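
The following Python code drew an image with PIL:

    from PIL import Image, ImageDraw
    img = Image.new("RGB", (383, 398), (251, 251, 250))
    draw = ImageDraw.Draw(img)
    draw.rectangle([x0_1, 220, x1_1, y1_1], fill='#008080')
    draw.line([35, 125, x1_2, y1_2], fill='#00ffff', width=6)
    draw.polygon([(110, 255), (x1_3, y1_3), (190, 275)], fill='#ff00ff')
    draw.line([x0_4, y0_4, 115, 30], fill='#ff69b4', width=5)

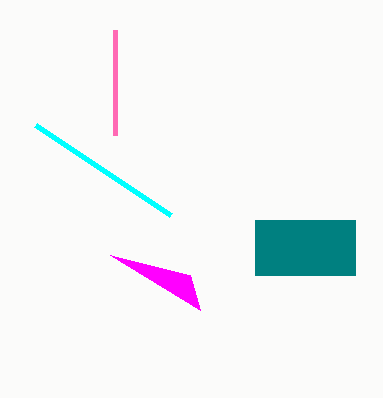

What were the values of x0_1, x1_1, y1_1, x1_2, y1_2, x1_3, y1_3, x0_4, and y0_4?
x0_1 = 255
x1_1 = 355
y1_1 = 275
x1_2 = 170
y1_2 = 215
x1_3 = 200
y1_3 = 310
x0_4 = 115
y0_4 = 135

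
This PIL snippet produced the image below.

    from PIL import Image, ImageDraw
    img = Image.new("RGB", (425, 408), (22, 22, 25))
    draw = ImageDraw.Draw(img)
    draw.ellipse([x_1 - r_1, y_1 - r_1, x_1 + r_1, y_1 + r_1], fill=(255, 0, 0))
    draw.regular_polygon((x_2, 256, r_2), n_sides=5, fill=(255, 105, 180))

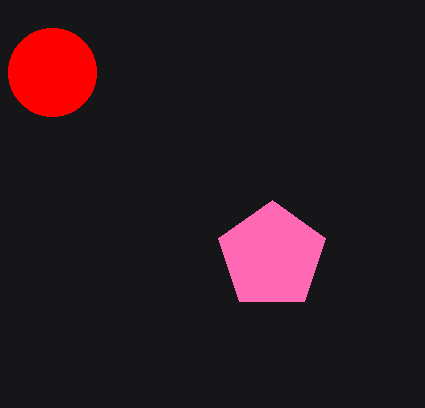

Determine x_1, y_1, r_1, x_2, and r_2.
x_1 = 52; y_1 = 72; r_1 = 44; x_2 = 272; r_2 = 56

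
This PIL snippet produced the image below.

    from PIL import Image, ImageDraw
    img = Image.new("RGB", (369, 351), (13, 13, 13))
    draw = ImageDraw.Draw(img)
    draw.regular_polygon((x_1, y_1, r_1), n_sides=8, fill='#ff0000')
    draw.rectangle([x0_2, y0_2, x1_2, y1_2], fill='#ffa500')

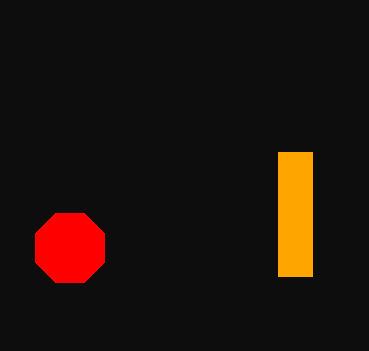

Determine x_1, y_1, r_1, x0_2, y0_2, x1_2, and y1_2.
x_1 = 70
y_1 = 248
r_1 = 37
x0_2 = 278
y0_2 = 152
x1_2 = 312
y1_2 = 276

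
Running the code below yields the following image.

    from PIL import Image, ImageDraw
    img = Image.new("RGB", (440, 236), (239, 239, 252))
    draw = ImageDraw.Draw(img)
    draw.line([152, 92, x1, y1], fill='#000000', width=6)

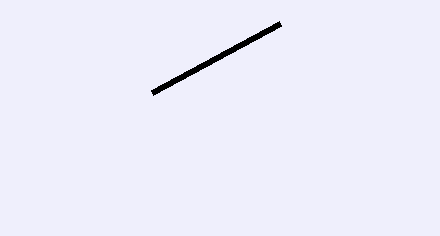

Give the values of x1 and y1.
x1 = 280; y1 = 23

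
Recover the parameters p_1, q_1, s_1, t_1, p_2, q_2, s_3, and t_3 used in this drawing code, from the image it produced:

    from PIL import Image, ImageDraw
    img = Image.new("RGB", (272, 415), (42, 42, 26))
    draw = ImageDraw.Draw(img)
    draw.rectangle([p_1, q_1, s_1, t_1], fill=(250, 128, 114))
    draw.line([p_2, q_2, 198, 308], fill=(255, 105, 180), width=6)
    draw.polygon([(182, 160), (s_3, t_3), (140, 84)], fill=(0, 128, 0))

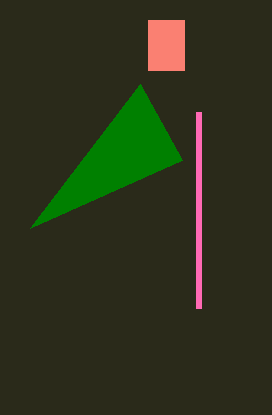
p_1 = 148
q_1 = 20
s_1 = 184
t_1 = 70
p_2 = 198
q_2 = 112
s_3 = 30
t_3 = 228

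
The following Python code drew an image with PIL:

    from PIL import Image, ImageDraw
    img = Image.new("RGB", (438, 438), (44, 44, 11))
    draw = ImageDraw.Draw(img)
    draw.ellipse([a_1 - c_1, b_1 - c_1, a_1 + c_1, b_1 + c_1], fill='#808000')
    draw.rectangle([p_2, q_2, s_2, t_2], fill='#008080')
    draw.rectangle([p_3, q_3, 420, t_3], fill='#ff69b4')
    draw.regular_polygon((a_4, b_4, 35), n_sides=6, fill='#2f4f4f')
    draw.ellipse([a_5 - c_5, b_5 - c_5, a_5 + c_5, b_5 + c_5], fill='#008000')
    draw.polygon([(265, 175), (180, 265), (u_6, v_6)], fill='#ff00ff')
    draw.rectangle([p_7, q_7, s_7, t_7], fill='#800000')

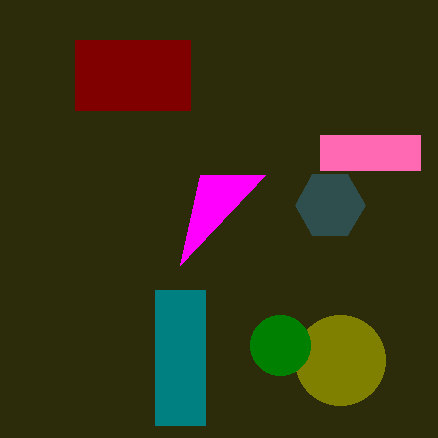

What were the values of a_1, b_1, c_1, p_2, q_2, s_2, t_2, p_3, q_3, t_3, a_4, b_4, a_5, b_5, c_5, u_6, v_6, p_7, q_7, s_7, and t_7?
a_1 = 340
b_1 = 360
c_1 = 45
p_2 = 155
q_2 = 290
s_2 = 205
t_2 = 425
p_3 = 320
q_3 = 135
t_3 = 170
a_4 = 330
b_4 = 205
a_5 = 280
b_5 = 345
c_5 = 30
u_6 = 200
v_6 = 175
p_7 = 75
q_7 = 40
s_7 = 190
t_7 = 110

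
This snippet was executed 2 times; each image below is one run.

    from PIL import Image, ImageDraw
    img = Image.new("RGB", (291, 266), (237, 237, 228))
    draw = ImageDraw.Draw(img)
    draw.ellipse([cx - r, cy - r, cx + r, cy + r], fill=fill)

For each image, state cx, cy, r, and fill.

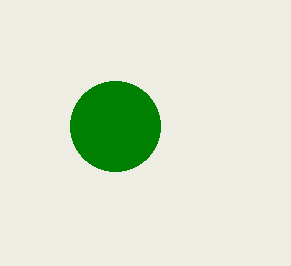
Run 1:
cx = 115, cy = 126, r = 45, fill = 'green'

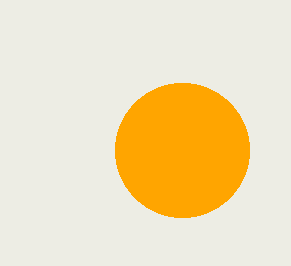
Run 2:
cx = 182
cy = 150
r = 67
fill = 'orange'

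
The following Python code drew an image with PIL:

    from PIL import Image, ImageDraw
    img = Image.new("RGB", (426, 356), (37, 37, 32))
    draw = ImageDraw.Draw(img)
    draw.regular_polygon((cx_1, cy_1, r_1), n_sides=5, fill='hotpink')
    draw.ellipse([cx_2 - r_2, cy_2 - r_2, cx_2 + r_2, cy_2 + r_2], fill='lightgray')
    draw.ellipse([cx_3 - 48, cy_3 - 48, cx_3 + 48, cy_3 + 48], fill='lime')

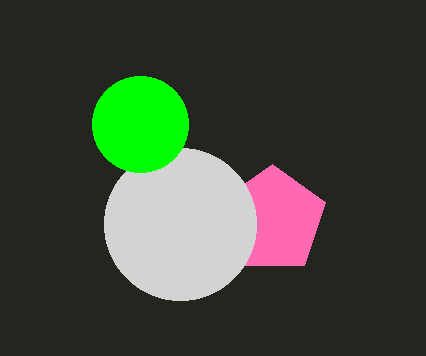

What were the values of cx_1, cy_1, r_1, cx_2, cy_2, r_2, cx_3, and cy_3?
cx_1 = 272, cy_1 = 220, r_1 = 56, cx_2 = 180, cy_2 = 224, r_2 = 76, cx_3 = 140, cy_3 = 124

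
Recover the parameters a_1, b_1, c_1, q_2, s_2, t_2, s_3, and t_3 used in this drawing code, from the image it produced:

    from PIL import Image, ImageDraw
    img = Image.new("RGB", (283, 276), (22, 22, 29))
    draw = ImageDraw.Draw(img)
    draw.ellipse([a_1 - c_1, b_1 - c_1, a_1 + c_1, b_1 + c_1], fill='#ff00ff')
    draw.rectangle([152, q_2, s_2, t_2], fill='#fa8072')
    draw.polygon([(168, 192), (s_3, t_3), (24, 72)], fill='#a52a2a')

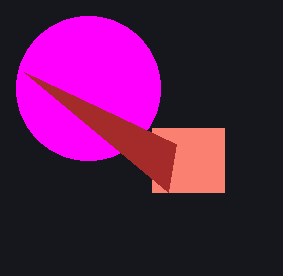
a_1 = 88; b_1 = 88; c_1 = 72; q_2 = 128; s_2 = 224; t_2 = 192; s_3 = 176; t_3 = 144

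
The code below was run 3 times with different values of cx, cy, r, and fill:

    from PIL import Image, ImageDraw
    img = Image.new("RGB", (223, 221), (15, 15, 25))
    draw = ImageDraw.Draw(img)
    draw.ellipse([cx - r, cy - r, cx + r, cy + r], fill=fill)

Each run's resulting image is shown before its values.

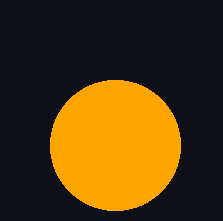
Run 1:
cx = 115; cy = 145; r = 65; fill = 'orange'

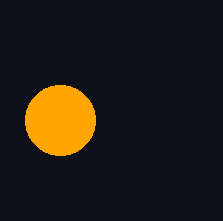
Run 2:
cx = 60
cy = 120
r = 35
fill = 'orange'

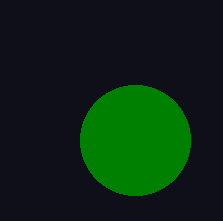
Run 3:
cx = 135
cy = 140
r = 55
fill = 'green'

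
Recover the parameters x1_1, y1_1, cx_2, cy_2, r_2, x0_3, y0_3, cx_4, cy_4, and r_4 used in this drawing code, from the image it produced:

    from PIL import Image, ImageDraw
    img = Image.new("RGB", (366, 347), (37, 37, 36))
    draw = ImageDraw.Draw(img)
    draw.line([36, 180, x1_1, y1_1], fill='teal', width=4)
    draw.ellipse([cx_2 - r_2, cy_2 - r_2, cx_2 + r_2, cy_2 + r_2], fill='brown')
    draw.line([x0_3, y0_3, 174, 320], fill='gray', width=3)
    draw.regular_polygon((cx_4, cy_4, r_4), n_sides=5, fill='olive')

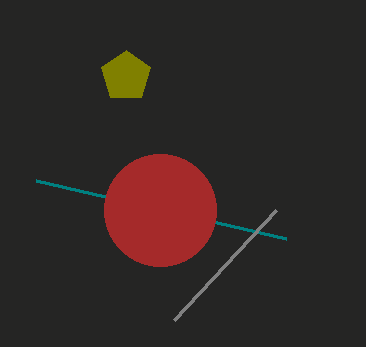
x1_1 = 286, y1_1 = 238, cx_2 = 160, cy_2 = 210, r_2 = 56, x0_3 = 276, y0_3 = 210, cx_4 = 126, cy_4 = 76, r_4 = 26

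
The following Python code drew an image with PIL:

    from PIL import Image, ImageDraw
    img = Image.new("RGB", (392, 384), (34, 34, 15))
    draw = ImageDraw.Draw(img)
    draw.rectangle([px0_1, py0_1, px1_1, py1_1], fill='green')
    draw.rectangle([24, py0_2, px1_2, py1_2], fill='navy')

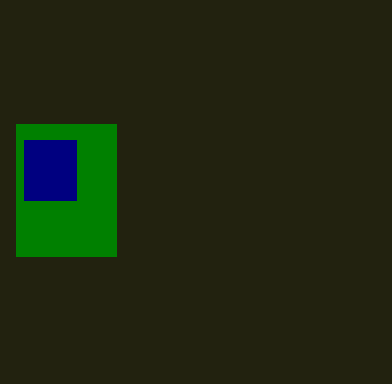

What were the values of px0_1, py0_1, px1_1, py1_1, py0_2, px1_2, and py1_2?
px0_1 = 16, py0_1 = 124, px1_1 = 116, py1_1 = 256, py0_2 = 140, px1_2 = 76, py1_2 = 200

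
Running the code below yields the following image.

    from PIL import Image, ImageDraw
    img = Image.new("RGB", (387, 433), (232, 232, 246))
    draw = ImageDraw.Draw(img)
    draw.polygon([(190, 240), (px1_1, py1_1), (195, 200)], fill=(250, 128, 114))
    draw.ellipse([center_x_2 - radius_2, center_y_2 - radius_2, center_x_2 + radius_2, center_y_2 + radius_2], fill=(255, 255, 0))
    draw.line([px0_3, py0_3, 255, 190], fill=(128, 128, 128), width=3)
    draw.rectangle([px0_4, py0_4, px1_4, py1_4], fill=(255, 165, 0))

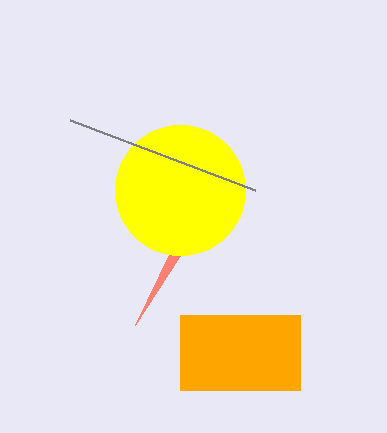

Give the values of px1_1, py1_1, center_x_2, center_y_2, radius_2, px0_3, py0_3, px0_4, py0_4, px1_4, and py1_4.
px1_1 = 135; py1_1 = 325; center_x_2 = 180; center_y_2 = 190; radius_2 = 65; px0_3 = 70; py0_3 = 120; px0_4 = 180; py0_4 = 315; px1_4 = 300; py1_4 = 390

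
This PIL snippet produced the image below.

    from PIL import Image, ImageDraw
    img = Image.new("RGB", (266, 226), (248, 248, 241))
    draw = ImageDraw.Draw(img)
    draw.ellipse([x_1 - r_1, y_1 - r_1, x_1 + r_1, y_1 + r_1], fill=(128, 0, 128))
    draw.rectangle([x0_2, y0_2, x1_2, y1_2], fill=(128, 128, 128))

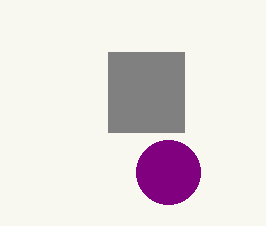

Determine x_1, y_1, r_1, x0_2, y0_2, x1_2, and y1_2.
x_1 = 168, y_1 = 172, r_1 = 32, x0_2 = 108, y0_2 = 52, x1_2 = 184, y1_2 = 132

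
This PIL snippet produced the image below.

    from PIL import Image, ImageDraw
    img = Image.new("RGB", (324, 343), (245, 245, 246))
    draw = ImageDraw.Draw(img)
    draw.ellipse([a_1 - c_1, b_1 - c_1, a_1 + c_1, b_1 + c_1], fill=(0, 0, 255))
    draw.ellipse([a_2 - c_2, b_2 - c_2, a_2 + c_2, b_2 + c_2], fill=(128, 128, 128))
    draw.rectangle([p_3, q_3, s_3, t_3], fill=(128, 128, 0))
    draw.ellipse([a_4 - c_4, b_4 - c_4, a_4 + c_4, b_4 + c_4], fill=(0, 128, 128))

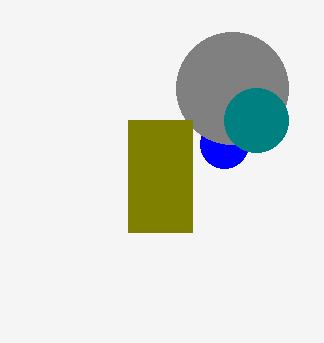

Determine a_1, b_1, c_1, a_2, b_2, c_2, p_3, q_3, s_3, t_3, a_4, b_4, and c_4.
a_1 = 224; b_1 = 144; c_1 = 24; a_2 = 232; b_2 = 88; c_2 = 56; p_3 = 128; q_3 = 120; s_3 = 192; t_3 = 232; a_4 = 256; b_4 = 120; c_4 = 32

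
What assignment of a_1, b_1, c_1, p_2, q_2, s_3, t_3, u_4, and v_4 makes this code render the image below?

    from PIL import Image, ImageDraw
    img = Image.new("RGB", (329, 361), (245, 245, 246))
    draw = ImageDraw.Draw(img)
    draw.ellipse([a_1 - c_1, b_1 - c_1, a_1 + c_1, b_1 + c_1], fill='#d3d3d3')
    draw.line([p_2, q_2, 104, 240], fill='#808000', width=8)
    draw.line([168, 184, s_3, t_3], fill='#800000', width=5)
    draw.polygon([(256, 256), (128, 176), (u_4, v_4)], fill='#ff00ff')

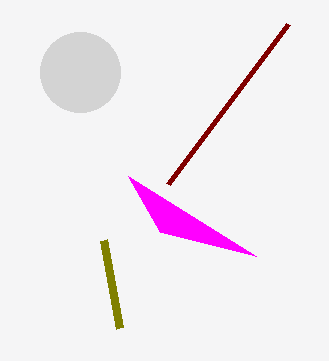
a_1 = 80
b_1 = 72
c_1 = 40
p_2 = 120
q_2 = 328
s_3 = 288
t_3 = 24
u_4 = 160
v_4 = 232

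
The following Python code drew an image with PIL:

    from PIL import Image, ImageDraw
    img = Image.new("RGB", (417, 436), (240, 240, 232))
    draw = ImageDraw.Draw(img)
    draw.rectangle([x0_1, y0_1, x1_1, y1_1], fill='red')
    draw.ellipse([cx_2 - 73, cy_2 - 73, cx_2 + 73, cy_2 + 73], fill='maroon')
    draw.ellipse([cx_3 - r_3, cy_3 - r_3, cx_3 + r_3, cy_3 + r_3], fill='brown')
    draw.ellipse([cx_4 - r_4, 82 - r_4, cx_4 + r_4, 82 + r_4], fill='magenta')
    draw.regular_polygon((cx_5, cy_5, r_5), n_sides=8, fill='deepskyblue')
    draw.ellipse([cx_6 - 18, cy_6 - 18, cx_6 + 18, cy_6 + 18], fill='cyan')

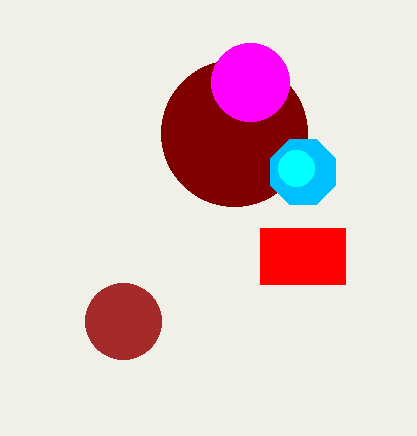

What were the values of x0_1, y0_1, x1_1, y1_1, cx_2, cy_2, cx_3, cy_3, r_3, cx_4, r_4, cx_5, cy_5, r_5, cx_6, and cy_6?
x0_1 = 260, y0_1 = 228, x1_1 = 345, y1_1 = 284, cx_2 = 234, cy_2 = 133, cx_3 = 123, cy_3 = 321, r_3 = 38, cx_4 = 250, r_4 = 39, cx_5 = 303, cy_5 = 172, r_5 = 35, cx_6 = 296, cy_6 = 168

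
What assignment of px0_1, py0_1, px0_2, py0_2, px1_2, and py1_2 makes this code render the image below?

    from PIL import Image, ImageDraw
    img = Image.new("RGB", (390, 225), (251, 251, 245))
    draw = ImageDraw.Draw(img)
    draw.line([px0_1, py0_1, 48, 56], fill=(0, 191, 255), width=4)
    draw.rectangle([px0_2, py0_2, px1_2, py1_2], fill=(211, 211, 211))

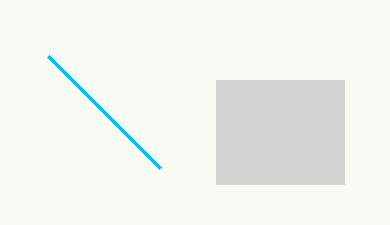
px0_1 = 160; py0_1 = 168; px0_2 = 216; py0_2 = 80; px1_2 = 344; py1_2 = 184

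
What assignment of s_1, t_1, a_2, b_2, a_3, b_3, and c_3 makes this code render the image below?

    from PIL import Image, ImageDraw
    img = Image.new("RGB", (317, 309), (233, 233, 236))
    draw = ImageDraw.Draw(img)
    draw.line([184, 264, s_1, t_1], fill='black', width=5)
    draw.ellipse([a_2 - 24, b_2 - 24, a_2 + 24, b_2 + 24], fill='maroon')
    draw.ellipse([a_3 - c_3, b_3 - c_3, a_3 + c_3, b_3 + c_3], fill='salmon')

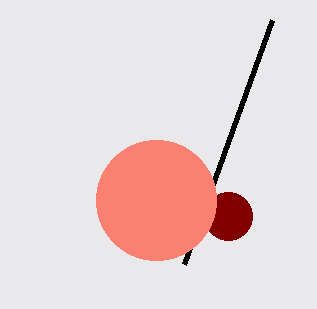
s_1 = 272; t_1 = 20; a_2 = 228; b_2 = 216; a_3 = 156; b_3 = 200; c_3 = 60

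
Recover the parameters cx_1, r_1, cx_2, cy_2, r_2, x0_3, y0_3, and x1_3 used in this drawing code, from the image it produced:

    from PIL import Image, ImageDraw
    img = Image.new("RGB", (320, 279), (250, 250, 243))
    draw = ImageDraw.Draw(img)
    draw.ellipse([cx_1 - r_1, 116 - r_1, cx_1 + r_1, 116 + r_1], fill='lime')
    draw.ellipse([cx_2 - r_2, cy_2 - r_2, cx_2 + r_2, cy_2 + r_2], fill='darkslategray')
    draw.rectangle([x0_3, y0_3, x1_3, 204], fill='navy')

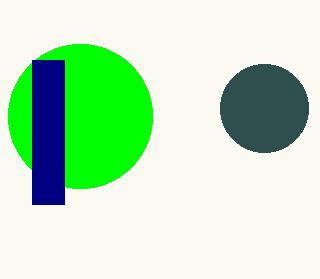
cx_1 = 80; r_1 = 72; cx_2 = 264; cy_2 = 108; r_2 = 44; x0_3 = 32; y0_3 = 60; x1_3 = 64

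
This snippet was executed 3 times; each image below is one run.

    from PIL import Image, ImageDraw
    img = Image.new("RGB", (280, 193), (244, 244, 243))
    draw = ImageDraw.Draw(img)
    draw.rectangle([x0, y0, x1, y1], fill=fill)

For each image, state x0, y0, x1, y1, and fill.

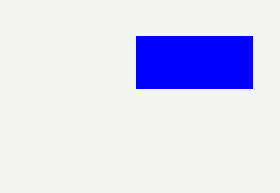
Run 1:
x0 = 136, y0 = 36, x1 = 252, y1 = 88, fill = 'blue'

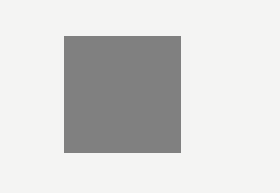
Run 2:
x0 = 64; y0 = 36; x1 = 180; y1 = 152; fill = 'gray'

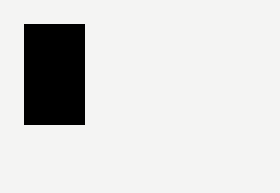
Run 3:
x0 = 24, y0 = 24, x1 = 84, y1 = 124, fill = 'black'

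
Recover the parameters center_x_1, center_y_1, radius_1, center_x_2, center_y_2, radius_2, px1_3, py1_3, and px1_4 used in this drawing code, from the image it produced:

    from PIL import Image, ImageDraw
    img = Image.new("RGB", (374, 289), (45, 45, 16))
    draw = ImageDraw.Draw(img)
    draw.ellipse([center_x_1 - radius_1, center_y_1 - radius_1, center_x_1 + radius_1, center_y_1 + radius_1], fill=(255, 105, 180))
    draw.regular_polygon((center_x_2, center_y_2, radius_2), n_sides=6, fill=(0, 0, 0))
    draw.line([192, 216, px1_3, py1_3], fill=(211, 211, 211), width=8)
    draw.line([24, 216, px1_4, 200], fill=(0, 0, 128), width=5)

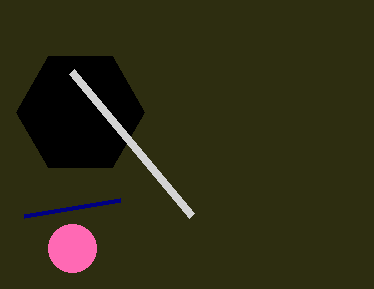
center_x_1 = 72
center_y_1 = 248
radius_1 = 24
center_x_2 = 80
center_y_2 = 112
radius_2 = 64
px1_3 = 72
py1_3 = 72
px1_4 = 120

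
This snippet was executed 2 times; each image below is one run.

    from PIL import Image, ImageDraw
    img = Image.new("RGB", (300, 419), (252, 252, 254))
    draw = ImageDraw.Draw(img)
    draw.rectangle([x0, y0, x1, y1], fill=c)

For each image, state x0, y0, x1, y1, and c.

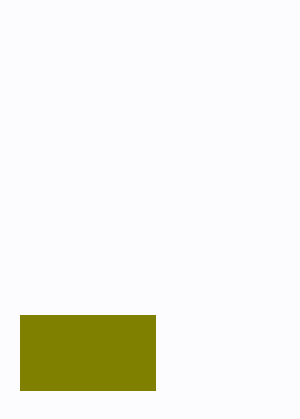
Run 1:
x0 = 20; y0 = 315; x1 = 155; y1 = 390; c = 'olive'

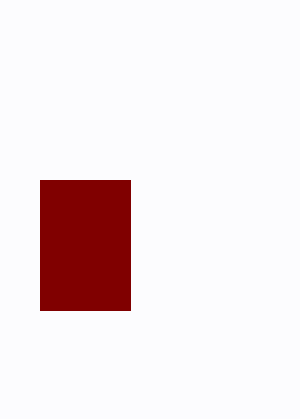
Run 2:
x0 = 40; y0 = 180; x1 = 130; y1 = 310; c = 'maroon'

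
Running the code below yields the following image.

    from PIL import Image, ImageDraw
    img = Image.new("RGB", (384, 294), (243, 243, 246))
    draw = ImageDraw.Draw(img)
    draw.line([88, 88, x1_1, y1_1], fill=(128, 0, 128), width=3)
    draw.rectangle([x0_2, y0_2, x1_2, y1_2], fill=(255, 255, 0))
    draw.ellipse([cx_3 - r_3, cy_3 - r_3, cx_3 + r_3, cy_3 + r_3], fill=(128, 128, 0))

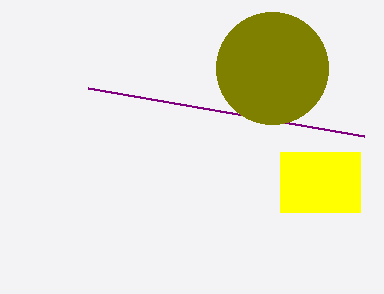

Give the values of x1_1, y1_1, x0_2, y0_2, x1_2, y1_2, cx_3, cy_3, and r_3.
x1_1 = 364; y1_1 = 136; x0_2 = 280; y0_2 = 152; x1_2 = 360; y1_2 = 212; cx_3 = 272; cy_3 = 68; r_3 = 56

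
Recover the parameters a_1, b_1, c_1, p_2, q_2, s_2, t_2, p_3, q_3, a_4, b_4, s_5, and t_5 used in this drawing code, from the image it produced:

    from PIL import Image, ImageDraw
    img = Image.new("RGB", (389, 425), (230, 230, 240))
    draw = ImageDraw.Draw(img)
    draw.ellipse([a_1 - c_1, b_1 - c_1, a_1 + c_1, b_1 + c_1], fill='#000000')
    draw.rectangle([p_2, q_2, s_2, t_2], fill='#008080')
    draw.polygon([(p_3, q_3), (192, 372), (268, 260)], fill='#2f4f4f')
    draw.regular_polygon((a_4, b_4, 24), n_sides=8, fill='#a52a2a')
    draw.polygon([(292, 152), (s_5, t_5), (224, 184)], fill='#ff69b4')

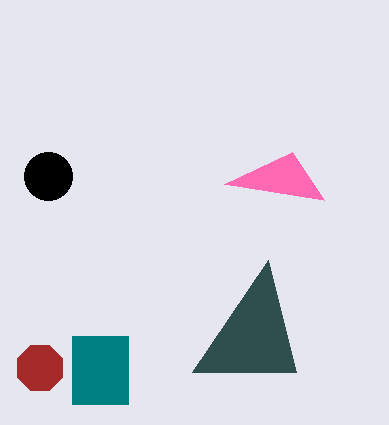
a_1 = 48, b_1 = 176, c_1 = 24, p_2 = 72, q_2 = 336, s_2 = 128, t_2 = 404, p_3 = 296, q_3 = 372, a_4 = 40, b_4 = 368, s_5 = 324, t_5 = 200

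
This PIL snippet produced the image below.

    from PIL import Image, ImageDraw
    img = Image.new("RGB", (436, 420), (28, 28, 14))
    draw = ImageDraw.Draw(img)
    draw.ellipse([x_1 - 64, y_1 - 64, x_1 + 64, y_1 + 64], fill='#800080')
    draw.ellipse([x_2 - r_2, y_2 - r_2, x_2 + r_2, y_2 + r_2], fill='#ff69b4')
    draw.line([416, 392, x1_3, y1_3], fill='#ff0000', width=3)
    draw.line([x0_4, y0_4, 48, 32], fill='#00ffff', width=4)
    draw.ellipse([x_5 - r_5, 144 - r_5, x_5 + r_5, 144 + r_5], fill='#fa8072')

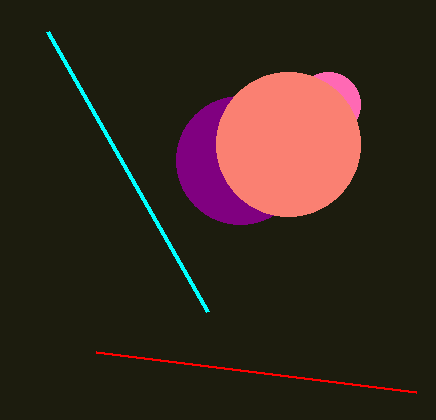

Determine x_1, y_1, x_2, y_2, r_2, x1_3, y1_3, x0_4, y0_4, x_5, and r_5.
x_1 = 240; y_1 = 160; x_2 = 328; y_2 = 104; r_2 = 32; x1_3 = 96; y1_3 = 352; x0_4 = 208; y0_4 = 312; x_5 = 288; r_5 = 72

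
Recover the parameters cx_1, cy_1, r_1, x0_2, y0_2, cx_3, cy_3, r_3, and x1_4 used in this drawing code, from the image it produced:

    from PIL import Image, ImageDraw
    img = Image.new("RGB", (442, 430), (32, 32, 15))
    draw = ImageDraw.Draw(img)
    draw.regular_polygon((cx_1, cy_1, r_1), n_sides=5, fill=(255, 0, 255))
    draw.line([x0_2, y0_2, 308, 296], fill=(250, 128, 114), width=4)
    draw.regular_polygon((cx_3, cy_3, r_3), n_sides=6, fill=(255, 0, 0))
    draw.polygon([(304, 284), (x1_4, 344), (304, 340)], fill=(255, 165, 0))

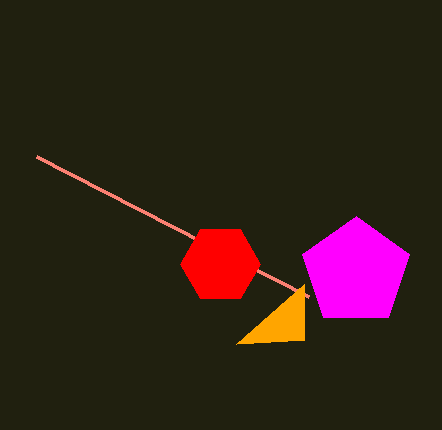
cx_1 = 356, cy_1 = 272, r_1 = 56, x0_2 = 36, y0_2 = 156, cx_3 = 220, cy_3 = 264, r_3 = 40, x1_4 = 236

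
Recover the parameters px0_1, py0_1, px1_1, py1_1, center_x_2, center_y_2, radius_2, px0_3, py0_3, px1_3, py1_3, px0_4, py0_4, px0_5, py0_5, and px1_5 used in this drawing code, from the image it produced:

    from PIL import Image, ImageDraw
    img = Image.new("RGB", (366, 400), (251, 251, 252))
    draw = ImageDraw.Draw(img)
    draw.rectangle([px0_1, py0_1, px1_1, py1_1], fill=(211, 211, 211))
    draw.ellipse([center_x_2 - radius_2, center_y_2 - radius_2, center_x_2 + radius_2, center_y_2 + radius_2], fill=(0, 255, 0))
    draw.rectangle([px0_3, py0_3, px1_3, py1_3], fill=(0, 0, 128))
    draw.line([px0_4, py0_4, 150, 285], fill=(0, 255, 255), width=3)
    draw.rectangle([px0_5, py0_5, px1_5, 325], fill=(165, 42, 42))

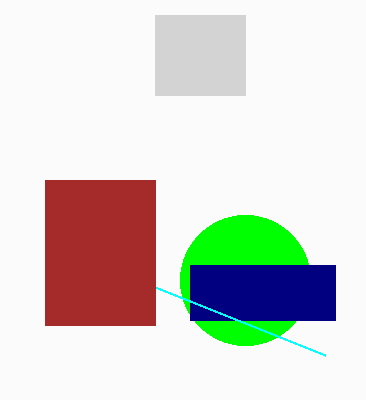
px0_1 = 155; py0_1 = 15; px1_1 = 245; py1_1 = 95; center_x_2 = 245; center_y_2 = 280; radius_2 = 65; px0_3 = 190; py0_3 = 265; px1_3 = 335; py1_3 = 320; px0_4 = 325; py0_4 = 355; px0_5 = 45; py0_5 = 180; px1_5 = 155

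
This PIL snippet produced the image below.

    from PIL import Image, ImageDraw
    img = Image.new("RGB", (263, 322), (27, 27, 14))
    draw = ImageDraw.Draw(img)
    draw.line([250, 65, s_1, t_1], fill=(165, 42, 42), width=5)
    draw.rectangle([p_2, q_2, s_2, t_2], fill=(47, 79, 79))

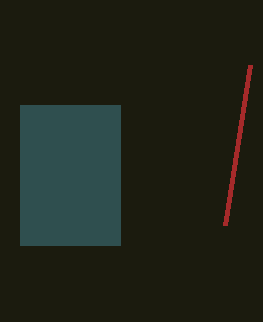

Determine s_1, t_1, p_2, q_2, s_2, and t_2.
s_1 = 225
t_1 = 225
p_2 = 20
q_2 = 105
s_2 = 120
t_2 = 245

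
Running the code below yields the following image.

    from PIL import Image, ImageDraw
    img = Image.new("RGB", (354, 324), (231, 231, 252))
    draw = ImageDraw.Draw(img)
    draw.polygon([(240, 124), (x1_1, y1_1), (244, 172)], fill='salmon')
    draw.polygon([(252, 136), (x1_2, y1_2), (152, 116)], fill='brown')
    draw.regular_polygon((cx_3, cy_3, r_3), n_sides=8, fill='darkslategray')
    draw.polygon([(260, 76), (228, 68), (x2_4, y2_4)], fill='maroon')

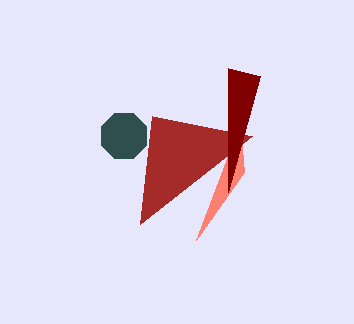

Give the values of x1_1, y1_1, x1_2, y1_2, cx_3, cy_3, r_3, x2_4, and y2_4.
x1_1 = 196; y1_1 = 240; x1_2 = 140; y1_2 = 224; cx_3 = 124; cy_3 = 136; r_3 = 24; x2_4 = 228; y2_4 = 192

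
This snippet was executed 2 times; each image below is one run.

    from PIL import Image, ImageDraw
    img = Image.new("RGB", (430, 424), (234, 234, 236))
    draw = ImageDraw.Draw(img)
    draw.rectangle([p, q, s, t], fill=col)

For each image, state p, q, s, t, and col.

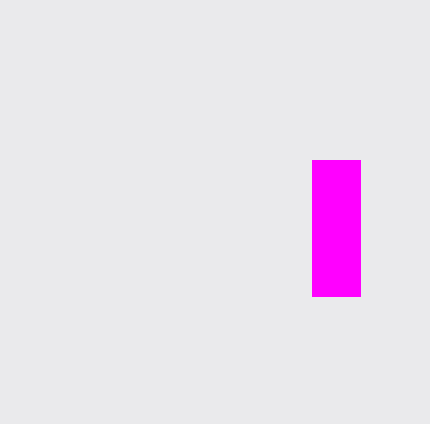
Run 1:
p = 312; q = 160; s = 360; t = 296; col = 'magenta'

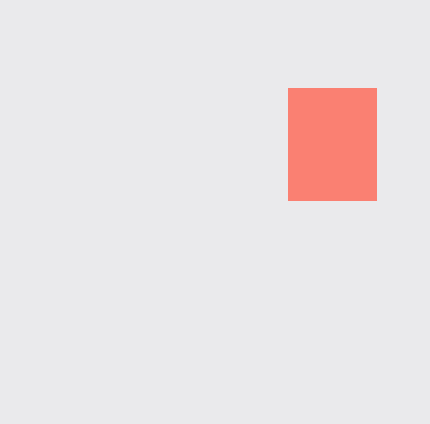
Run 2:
p = 288
q = 88
s = 376
t = 200
col = 'salmon'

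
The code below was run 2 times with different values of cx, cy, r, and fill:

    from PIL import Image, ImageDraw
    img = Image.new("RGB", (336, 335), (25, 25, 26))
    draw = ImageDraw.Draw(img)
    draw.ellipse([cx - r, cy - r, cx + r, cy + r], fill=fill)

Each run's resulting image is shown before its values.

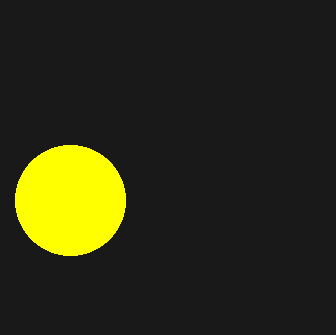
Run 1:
cx = 70, cy = 200, r = 55, fill = 'yellow'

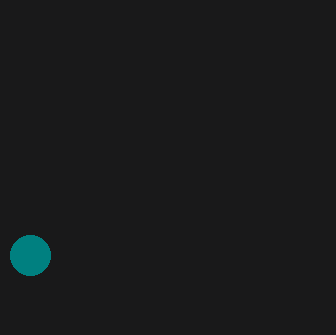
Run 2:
cx = 30; cy = 255; r = 20; fill = 'teal'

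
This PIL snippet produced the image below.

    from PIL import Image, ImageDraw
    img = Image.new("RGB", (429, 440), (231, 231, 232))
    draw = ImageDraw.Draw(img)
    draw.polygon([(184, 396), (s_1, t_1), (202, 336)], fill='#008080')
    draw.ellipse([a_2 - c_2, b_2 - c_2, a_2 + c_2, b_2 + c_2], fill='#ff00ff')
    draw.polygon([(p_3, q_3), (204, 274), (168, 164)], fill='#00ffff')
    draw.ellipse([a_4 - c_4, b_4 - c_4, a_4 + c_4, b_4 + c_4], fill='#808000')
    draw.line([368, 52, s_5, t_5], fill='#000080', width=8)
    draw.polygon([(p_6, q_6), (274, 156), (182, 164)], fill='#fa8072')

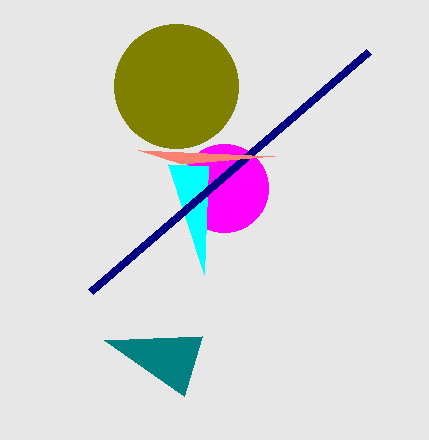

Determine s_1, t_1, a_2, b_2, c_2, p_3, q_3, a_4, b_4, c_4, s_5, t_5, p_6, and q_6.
s_1 = 104
t_1 = 340
a_2 = 224
b_2 = 188
c_2 = 44
p_3 = 208
q_3 = 166
a_4 = 176
b_4 = 86
c_4 = 62
s_5 = 90
t_5 = 292
p_6 = 138
q_6 = 150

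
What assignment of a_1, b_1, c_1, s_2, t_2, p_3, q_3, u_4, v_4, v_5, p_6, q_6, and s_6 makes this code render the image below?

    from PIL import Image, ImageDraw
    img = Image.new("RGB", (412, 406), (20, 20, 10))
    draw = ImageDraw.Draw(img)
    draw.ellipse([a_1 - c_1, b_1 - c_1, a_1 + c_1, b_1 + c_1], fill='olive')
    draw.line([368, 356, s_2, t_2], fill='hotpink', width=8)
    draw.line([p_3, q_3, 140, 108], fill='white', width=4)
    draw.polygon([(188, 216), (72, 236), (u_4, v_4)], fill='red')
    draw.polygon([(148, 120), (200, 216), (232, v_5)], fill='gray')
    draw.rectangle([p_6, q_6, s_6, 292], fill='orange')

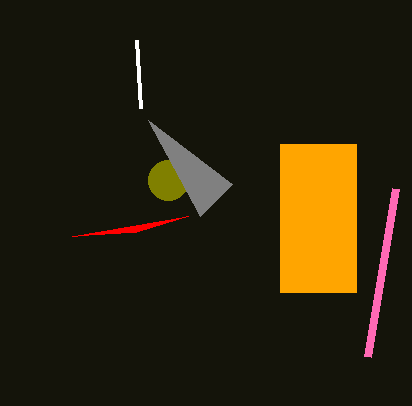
a_1 = 168, b_1 = 180, c_1 = 20, s_2 = 396, t_2 = 188, p_3 = 136, q_3 = 40, u_4 = 136, v_4 = 232, v_5 = 184, p_6 = 280, q_6 = 144, s_6 = 356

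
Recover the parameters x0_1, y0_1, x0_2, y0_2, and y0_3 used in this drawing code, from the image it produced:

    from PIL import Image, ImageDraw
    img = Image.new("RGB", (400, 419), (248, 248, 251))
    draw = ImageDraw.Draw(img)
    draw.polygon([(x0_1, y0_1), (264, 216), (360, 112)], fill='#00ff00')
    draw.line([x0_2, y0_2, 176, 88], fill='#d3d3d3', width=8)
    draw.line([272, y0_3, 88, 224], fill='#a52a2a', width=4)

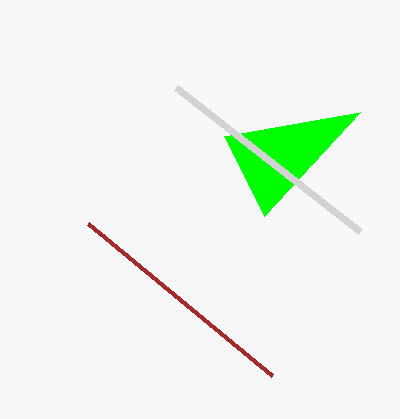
x0_1 = 224
y0_1 = 136
x0_2 = 360
y0_2 = 232
y0_3 = 376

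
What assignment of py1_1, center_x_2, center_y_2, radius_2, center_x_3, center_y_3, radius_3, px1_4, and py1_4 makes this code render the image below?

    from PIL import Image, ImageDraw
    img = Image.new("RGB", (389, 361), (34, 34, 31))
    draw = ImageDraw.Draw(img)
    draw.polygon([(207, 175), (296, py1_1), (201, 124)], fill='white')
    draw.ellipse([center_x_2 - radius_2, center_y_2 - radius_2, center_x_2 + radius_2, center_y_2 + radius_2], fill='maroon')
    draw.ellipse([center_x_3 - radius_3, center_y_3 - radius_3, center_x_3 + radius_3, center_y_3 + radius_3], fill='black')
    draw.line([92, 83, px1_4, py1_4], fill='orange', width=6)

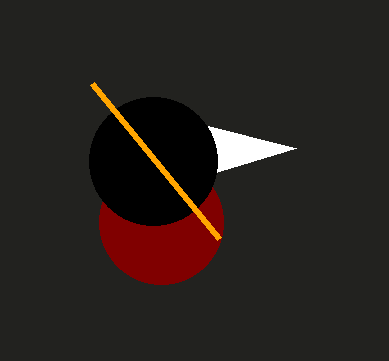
py1_1 = 148, center_x_2 = 161, center_y_2 = 222, radius_2 = 62, center_x_3 = 153, center_y_3 = 161, radius_3 = 64, px1_4 = 219, py1_4 = 238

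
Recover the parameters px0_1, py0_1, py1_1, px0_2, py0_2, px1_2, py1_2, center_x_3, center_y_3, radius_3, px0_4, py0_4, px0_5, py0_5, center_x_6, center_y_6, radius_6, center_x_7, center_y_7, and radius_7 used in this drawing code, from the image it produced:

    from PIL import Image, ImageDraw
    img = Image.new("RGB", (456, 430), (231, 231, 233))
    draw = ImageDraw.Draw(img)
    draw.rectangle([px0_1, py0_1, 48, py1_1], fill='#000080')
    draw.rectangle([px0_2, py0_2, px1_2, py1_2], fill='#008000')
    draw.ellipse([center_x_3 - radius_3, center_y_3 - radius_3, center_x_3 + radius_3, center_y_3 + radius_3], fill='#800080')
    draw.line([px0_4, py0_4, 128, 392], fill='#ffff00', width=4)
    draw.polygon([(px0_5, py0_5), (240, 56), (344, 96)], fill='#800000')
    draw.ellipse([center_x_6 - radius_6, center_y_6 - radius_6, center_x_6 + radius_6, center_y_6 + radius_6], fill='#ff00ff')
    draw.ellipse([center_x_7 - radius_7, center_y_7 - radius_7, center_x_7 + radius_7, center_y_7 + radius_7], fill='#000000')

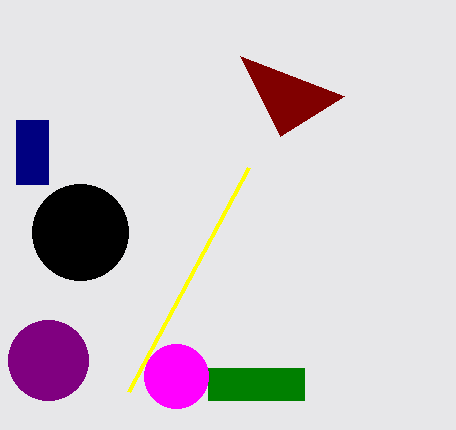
px0_1 = 16; py0_1 = 120; py1_1 = 184; px0_2 = 208; py0_2 = 368; px1_2 = 304; py1_2 = 400; center_x_3 = 48; center_y_3 = 360; radius_3 = 40; px0_4 = 248; py0_4 = 168; px0_5 = 280; py0_5 = 136; center_x_6 = 176; center_y_6 = 376; radius_6 = 32; center_x_7 = 80; center_y_7 = 232; radius_7 = 48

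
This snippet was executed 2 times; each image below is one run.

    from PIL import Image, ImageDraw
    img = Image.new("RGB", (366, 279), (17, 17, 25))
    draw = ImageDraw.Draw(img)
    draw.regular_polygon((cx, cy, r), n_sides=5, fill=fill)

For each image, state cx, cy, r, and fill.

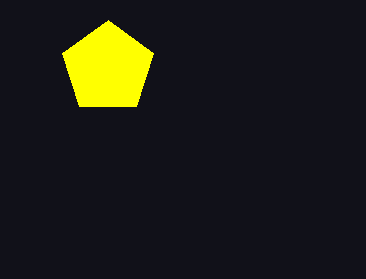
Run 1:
cx = 108
cy = 68
r = 48
fill = 'yellow'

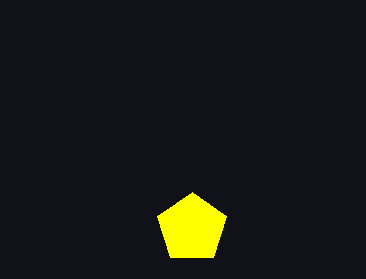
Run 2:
cx = 192, cy = 228, r = 36, fill = 'yellow'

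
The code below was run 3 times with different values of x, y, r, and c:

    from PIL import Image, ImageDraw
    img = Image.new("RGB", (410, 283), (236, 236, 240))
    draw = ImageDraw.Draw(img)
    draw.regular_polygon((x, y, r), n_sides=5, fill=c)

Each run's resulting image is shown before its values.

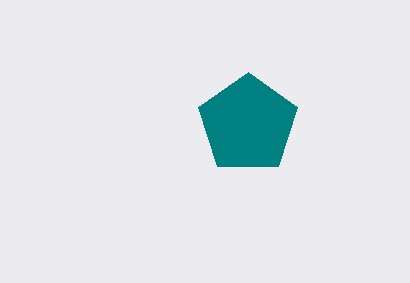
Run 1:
x = 248; y = 124; r = 52; c = 'teal'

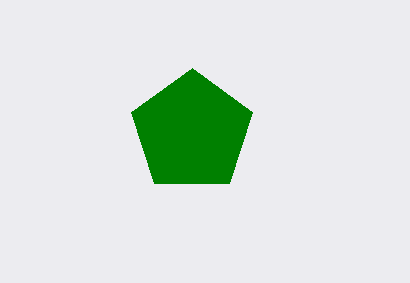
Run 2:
x = 192
y = 132
r = 64
c = 'green'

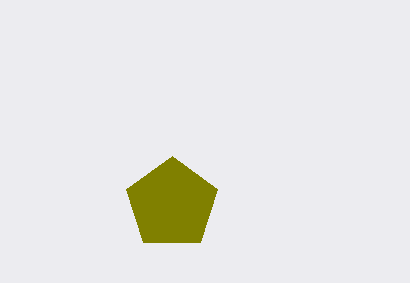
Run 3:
x = 172, y = 204, r = 48, c = 'olive'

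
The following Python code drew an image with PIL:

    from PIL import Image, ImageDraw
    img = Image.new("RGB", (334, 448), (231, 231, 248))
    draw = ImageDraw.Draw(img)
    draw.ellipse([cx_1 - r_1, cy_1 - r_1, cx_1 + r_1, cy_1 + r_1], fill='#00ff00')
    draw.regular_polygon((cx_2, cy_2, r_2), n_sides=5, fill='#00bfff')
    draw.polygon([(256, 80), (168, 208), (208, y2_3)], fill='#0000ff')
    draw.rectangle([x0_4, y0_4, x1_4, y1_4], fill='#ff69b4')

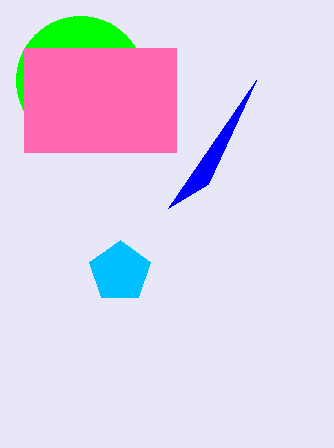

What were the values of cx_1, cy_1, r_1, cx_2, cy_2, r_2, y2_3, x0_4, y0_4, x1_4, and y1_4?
cx_1 = 80, cy_1 = 80, r_1 = 64, cx_2 = 120, cy_2 = 272, r_2 = 32, y2_3 = 184, x0_4 = 24, y0_4 = 48, x1_4 = 176, y1_4 = 152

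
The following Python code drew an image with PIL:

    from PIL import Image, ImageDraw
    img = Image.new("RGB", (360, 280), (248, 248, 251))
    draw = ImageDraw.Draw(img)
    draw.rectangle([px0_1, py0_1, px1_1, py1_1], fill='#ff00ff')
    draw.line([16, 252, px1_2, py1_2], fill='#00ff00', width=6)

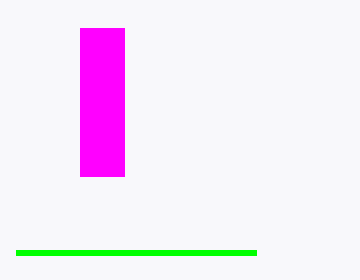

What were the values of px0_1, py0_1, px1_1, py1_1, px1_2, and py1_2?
px0_1 = 80
py0_1 = 28
px1_1 = 124
py1_1 = 176
px1_2 = 256
py1_2 = 252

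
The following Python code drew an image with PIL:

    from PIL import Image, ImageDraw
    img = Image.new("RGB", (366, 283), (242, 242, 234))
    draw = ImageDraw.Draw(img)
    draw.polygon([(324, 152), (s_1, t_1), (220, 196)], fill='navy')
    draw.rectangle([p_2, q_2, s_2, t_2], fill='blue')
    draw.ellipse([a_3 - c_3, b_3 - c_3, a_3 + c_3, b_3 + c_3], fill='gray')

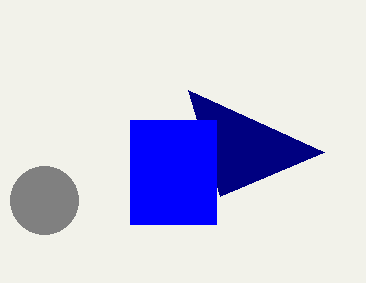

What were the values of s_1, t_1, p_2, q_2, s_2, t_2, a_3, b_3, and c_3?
s_1 = 188; t_1 = 90; p_2 = 130; q_2 = 120; s_2 = 216; t_2 = 224; a_3 = 44; b_3 = 200; c_3 = 34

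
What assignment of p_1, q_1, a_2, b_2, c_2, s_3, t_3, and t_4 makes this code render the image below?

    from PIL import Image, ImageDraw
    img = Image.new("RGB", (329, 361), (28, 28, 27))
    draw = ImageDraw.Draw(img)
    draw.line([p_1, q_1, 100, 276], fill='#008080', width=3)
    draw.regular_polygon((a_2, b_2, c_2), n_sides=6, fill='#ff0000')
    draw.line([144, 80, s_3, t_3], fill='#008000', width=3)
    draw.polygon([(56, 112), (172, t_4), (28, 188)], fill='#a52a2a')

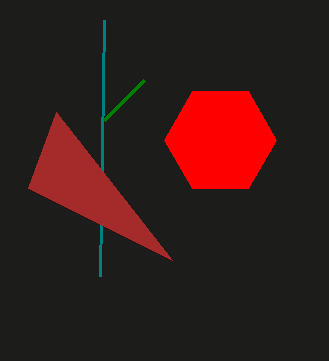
p_1 = 104; q_1 = 20; a_2 = 220; b_2 = 140; c_2 = 56; s_3 = 104; t_3 = 120; t_4 = 260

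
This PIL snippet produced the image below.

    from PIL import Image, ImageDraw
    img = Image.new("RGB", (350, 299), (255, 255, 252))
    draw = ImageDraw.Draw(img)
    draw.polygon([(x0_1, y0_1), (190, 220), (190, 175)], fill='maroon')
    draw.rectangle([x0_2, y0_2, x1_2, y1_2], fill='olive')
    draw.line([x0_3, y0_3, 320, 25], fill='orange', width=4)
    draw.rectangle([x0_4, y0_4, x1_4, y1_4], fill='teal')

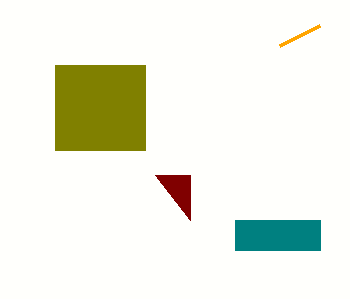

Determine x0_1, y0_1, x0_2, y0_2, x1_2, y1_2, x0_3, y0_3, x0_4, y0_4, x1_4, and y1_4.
x0_1 = 155
y0_1 = 175
x0_2 = 55
y0_2 = 65
x1_2 = 145
y1_2 = 150
x0_3 = 280
y0_3 = 45
x0_4 = 235
y0_4 = 220
x1_4 = 320
y1_4 = 250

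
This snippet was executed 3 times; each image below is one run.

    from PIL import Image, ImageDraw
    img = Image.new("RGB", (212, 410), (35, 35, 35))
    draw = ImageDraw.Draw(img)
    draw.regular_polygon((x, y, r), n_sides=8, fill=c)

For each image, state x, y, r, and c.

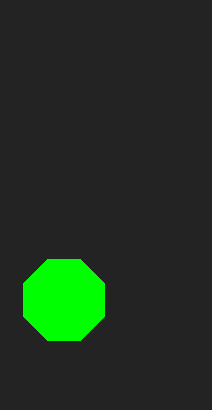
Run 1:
x = 64; y = 300; r = 44; c = 'lime'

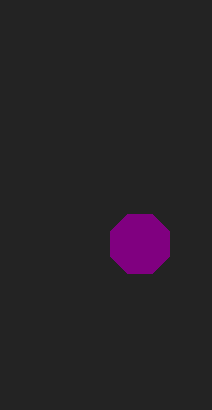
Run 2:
x = 140
y = 244
r = 32
c = 'purple'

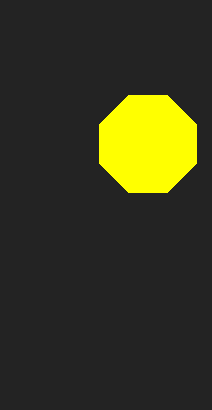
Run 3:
x = 148, y = 144, r = 52, c = 'yellow'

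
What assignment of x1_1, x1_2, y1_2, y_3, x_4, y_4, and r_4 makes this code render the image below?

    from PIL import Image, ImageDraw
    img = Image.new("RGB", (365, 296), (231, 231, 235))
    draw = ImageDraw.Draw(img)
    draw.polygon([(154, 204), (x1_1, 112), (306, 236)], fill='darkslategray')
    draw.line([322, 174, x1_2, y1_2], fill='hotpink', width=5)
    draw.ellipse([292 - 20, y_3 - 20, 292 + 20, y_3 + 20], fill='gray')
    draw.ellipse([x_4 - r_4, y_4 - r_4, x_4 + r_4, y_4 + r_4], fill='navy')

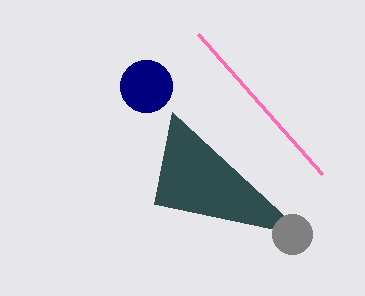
x1_1 = 172, x1_2 = 198, y1_2 = 34, y_3 = 234, x_4 = 146, y_4 = 86, r_4 = 26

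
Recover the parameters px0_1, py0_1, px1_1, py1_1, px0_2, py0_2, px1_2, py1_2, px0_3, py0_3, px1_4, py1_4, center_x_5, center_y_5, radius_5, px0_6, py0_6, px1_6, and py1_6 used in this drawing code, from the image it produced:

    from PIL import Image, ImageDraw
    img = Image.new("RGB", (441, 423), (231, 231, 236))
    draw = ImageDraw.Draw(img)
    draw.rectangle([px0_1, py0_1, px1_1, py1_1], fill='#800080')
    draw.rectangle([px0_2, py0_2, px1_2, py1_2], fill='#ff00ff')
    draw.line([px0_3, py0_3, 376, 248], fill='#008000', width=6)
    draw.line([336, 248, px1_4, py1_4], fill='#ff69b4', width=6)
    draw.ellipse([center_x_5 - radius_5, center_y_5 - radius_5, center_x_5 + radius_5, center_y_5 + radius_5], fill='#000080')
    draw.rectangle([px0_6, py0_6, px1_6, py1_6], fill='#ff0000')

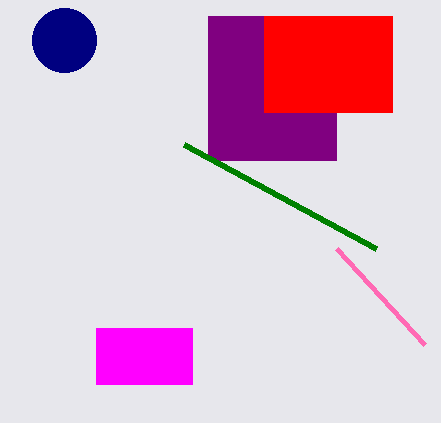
px0_1 = 208; py0_1 = 16; px1_1 = 336; py1_1 = 160; px0_2 = 96; py0_2 = 328; px1_2 = 192; py1_2 = 384; px0_3 = 184; py0_3 = 144; px1_4 = 424; py1_4 = 344; center_x_5 = 64; center_y_5 = 40; radius_5 = 32; px0_6 = 264; py0_6 = 16; px1_6 = 392; py1_6 = 112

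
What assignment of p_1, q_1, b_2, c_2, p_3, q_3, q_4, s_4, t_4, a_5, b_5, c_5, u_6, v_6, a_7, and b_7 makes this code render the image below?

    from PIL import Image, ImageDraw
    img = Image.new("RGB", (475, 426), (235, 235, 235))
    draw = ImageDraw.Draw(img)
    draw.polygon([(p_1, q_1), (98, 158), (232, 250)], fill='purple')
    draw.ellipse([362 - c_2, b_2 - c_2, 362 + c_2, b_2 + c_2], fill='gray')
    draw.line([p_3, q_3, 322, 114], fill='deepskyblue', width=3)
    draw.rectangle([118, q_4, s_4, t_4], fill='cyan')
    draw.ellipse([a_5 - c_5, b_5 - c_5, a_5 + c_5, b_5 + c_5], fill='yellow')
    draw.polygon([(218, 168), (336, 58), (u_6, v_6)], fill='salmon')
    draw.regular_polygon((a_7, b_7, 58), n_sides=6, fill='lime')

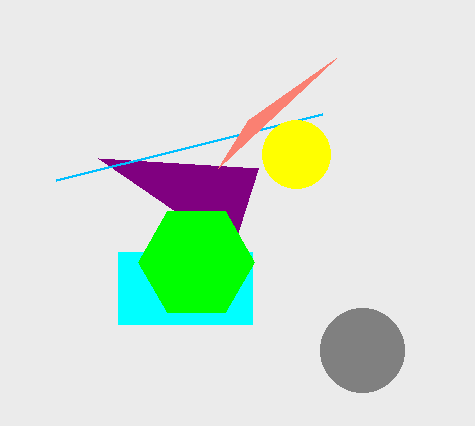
p_1 = 258
q_1 = 168
b_2 = 350
c_2 = 42
p_3 = 56
q_3 = 180
q_4 = 252
s_4 = 252
t_4 = 324
a_5 = 296
b_5 = 154
c_5 = 34
u_6 = 248
v_6 = 120
a_7 = 196
b_7 = 262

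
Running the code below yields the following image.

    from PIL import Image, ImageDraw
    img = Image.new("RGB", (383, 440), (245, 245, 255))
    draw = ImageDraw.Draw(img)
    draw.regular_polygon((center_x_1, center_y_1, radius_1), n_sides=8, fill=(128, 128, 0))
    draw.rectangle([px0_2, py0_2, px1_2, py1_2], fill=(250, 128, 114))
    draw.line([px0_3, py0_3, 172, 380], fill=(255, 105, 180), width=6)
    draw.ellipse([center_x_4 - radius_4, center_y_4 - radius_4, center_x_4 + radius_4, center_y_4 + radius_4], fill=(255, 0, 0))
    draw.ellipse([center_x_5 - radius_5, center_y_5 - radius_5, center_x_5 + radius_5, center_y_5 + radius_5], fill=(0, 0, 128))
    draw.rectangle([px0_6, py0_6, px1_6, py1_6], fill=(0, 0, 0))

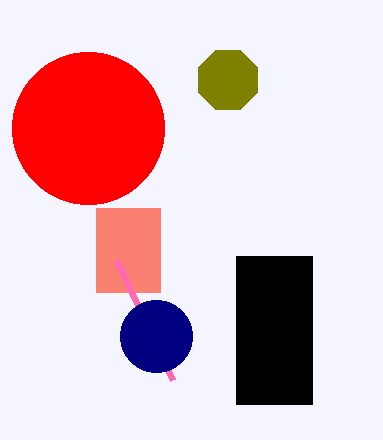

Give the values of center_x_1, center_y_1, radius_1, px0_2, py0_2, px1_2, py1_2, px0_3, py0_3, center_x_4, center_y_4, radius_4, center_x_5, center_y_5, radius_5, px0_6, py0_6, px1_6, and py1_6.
center_x_1 = 228; center_y_1 = 80; radius_1 = 32; px0_2 = 96; py0_2 = 208; px1_2 = 160; py1_2 = 292; px0_3 = 116; py0_3 = 260; center_x_4 = 88; center_y_4 = 128; radius_4 = 76; center_x_5 = 156; center_y_5 = 336; radius_5 = 36; px0_6 = 236; py0_6 = 256; px1_6 = 312; py1_6 = 404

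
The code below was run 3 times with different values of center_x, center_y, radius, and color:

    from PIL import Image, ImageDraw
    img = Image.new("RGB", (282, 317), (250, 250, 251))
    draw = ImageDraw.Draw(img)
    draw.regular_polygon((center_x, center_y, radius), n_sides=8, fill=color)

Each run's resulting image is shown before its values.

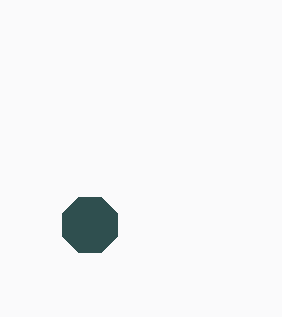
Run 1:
center_x = 90, center_y = 225, radius = 30, color = 'darkslategray'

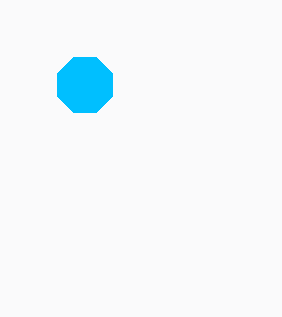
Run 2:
center_x = 85, center_y = 85, radius = 30, color = 'deepskyblue'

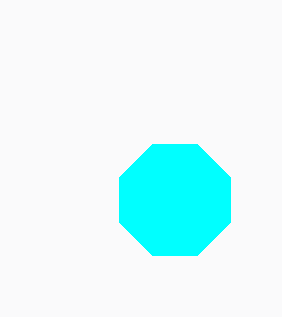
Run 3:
center_x = 175; center_y = 200; radius = 60; color = 'cyan'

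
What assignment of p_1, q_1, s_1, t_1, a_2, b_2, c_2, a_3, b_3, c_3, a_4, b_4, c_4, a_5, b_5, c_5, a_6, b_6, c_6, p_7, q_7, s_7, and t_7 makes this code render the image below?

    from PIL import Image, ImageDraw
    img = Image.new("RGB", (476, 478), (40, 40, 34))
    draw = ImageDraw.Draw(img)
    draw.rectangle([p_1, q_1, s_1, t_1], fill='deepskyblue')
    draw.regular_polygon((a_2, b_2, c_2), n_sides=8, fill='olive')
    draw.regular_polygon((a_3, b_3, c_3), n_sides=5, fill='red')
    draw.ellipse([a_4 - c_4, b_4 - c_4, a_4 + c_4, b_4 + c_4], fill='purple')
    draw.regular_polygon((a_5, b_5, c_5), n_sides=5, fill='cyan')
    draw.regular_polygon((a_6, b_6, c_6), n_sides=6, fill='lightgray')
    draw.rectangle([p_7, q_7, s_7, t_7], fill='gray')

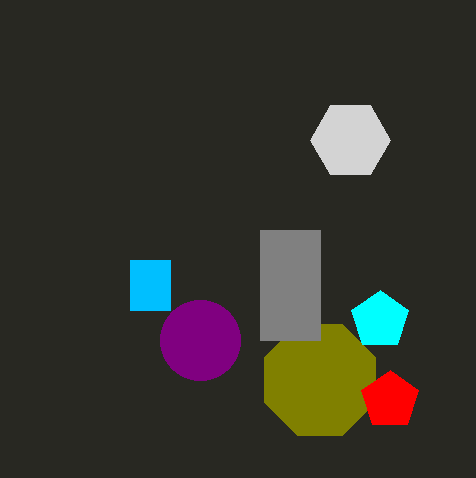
p_1 = 130
q_1 = 260
s_1 = 170
t_1 = 310
a_2 = 320
b_2 = 380
c_2 = 60
a_3 = 390
b_3 = 400
c_3 = 30
a_4 = 200
b_4 = 340
c_4 = 40
a_5 = 380
b_5 = 320
c_5 = 30
a_6 = 350
b_6 = 140
c_6 = 40
p_7 = 260
q_7 = 230
s_7 = 320
t_7 = 340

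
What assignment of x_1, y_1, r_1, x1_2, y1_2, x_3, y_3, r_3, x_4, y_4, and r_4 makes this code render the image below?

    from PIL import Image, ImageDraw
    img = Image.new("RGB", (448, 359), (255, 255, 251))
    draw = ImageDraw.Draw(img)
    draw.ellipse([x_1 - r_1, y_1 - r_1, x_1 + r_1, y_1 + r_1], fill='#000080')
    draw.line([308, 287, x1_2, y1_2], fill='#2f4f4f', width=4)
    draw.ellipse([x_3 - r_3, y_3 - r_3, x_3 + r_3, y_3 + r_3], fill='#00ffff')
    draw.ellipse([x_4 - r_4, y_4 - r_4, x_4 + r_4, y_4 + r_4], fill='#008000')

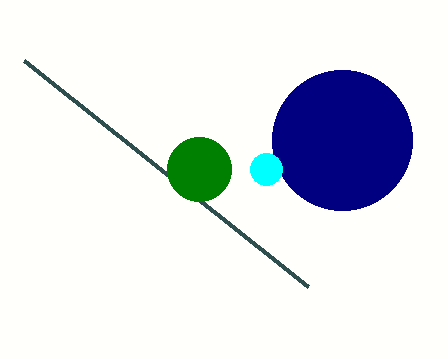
x_1 = 342; y_1 = 140; r_1 = 70; x1_2 = 24; y1_2 = 61; x_3 = 266; y_3 = 169; r_3 = 16; x_4 = 199; y_4 = 169; r_4 = 32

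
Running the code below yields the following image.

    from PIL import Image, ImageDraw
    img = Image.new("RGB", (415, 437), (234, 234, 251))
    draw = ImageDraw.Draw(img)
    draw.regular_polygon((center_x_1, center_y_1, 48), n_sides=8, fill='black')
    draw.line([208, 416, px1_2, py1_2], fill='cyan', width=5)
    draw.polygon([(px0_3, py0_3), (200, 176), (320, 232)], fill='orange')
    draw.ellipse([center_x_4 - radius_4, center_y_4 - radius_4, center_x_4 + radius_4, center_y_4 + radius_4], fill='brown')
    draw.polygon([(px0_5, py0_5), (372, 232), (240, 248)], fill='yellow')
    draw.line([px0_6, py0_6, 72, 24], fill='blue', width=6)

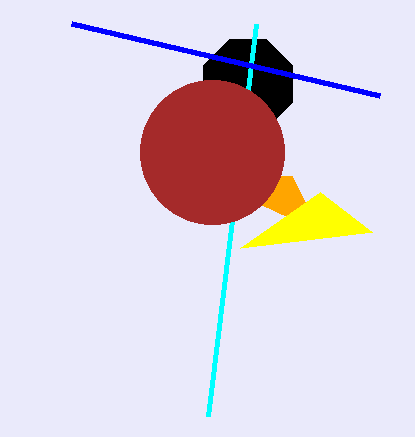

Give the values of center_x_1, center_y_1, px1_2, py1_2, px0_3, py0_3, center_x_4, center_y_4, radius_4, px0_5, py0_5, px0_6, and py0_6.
center_x_1 = 248; center_y_1 = 84; px1_2 = 256; py1_2 = 24; px0_3 = 292; py0_3 = 176; center_x_4 = 212; center_y_4 = 152; radius_4 = 72; px0_5 = 320; py0_5 = 192; px0_6 = 380; py0_6 = 96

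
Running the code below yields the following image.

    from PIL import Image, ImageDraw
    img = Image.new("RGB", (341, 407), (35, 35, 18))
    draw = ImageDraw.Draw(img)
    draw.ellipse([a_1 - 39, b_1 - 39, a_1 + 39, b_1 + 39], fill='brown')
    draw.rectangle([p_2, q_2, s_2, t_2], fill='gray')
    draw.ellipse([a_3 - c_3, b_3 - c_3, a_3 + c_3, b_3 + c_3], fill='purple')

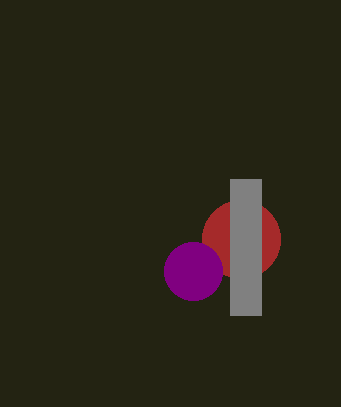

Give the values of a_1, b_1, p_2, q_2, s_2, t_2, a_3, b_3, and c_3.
a_1 = 241, b_1 = 239, p_2 = 230, q_2 = 179, s_2 = 261, t_2 = 315, a_3 = 193, b_3 = 271, c_3 = 29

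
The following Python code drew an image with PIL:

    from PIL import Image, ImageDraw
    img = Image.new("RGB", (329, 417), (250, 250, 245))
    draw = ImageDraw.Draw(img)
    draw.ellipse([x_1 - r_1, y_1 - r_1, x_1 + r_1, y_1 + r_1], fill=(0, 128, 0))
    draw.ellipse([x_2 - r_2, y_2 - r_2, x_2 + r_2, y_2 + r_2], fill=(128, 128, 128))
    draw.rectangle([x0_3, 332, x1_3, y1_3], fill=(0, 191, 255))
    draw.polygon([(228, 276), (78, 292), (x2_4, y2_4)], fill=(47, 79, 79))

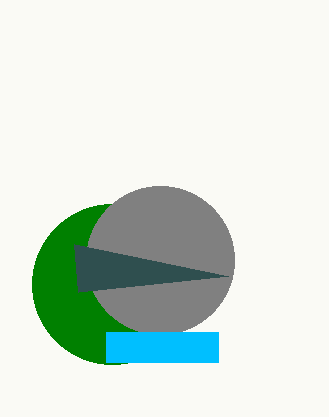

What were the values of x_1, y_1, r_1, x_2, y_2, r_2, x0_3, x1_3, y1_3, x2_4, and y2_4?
x_1 = 112
y_1 = 284
r_1 = 80
x_2 = 160
y_2 = 260
r_2 = 74
x0_3 = 106
x1_3 = 218
y1_3 = 362
x2_4 = 74
y2_4 = 244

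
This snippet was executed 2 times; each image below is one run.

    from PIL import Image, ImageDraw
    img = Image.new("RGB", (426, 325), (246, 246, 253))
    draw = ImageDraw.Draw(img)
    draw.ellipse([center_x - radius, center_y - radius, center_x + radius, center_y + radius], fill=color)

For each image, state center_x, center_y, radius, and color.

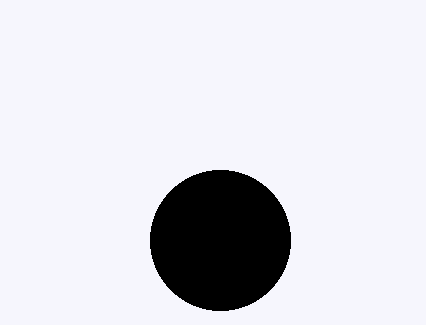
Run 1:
center_x = 220; center_y = 240; radius = 70; color = 'black'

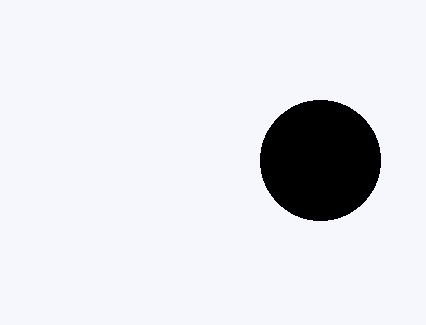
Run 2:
center_x = 320
center_y = 160
radius = 60
color = 'black'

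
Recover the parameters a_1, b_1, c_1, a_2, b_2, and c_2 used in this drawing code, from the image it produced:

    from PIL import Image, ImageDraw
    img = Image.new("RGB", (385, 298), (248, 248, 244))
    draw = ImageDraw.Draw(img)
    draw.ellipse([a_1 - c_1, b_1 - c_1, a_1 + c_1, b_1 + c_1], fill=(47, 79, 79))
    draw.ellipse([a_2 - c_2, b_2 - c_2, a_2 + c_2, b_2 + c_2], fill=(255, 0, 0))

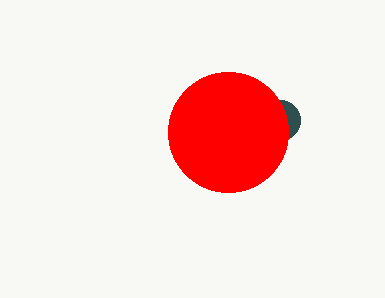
a_1 = 280; b_1 = 120; c_1 = 20; a_2 = 228; b_2 = 132; c_2 = 60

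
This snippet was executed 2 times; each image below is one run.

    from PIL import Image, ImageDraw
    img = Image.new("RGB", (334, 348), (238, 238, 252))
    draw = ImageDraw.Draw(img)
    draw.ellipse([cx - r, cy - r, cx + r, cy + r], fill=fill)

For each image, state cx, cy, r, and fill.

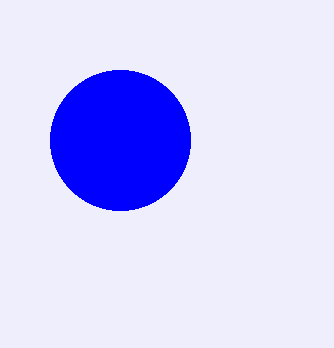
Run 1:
cx = 120, cy = 140, r = 70, fill = 'blue'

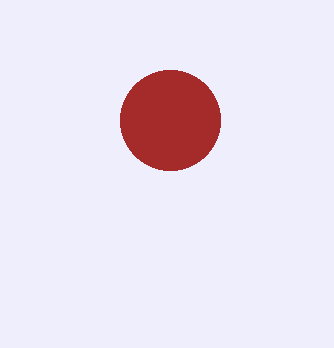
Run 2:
cx = 170, cy = 120, r = 50, fill = 'brown'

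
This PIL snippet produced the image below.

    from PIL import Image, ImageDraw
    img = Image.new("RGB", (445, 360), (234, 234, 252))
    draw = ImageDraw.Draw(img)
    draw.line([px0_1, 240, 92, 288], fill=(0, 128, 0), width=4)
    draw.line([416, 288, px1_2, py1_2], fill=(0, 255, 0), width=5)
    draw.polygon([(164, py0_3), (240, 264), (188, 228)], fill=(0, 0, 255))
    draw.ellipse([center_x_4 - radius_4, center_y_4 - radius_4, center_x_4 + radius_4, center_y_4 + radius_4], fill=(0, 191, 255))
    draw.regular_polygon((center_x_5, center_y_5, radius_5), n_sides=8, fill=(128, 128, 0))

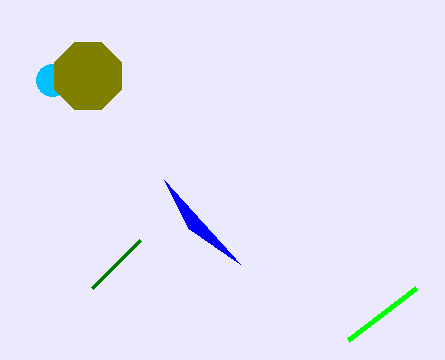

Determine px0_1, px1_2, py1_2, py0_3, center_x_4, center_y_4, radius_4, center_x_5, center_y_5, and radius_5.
px0_1 = 140, px1_2 = 348, py1_2 = 340, py0_3 = 180, center_x_4 = 52, center_y_4 = 80, radius_4 = 16, center_x_5 = 88, center_y_5 = 76, radius_5 = 36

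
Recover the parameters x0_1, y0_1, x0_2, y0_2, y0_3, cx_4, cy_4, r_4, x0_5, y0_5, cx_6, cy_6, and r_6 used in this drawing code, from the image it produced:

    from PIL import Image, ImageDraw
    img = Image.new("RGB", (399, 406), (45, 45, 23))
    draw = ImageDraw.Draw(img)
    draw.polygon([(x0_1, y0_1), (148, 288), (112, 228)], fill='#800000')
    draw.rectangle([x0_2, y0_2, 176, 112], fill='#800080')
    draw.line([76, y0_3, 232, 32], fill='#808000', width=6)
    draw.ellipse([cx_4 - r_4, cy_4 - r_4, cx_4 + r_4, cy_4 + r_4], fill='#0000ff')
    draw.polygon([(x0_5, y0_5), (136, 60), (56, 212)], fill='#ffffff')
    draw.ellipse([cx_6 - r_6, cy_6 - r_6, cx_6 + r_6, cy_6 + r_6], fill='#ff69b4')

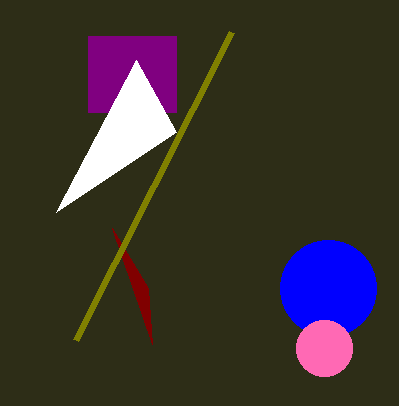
x0_1 = 152, y0_1 = 344, x0_2 = 88, y0_2 = 36, y0_3 = 340, cx_4 = 328, cy_4 = 288, r_4 = 48, x0_5 = 176, y0_5 = 132, cx_6 = 324, cy_6 = 348, r_6 = 28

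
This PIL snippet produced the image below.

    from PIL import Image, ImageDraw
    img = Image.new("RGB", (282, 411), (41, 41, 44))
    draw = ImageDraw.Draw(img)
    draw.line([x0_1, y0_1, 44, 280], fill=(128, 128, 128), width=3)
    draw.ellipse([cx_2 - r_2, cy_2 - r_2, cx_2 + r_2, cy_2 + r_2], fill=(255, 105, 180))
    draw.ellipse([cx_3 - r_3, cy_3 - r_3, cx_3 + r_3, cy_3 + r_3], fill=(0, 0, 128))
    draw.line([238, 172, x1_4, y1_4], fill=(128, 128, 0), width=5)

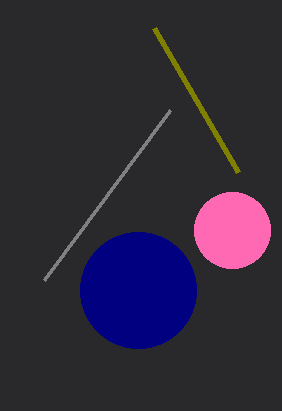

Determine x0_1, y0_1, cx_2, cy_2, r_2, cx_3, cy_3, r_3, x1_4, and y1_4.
x0_1 = 170
y0_1 = 110
cx_2 = 232
cy_2 = 230
r_2 = 38
cx_3 = 138
cy_3 = 290
r_3 = 58
x1_4 = 154
y1_4 = 28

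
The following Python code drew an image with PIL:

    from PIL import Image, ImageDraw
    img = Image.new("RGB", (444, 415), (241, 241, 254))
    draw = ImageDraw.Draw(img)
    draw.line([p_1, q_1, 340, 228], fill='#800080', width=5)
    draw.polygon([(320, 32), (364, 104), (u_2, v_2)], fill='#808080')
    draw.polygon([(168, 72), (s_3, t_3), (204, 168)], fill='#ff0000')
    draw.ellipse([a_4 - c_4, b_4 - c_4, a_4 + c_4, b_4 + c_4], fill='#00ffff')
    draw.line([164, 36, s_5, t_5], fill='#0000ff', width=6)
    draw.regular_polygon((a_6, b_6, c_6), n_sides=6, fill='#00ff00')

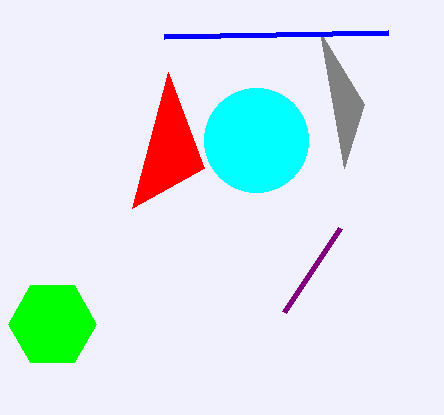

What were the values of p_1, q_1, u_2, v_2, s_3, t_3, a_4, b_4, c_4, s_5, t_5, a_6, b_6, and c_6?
p_1 = 284
q_1 = 312
u_2 = 344
v_2 = 168
s_3 = 132
t_3 = 208
a_4 = 256
b_4 = 140
c_4 = 52
s_5 = 388
t_5 = 32
a_6 = 52
b_6 = 324
c_6 = 44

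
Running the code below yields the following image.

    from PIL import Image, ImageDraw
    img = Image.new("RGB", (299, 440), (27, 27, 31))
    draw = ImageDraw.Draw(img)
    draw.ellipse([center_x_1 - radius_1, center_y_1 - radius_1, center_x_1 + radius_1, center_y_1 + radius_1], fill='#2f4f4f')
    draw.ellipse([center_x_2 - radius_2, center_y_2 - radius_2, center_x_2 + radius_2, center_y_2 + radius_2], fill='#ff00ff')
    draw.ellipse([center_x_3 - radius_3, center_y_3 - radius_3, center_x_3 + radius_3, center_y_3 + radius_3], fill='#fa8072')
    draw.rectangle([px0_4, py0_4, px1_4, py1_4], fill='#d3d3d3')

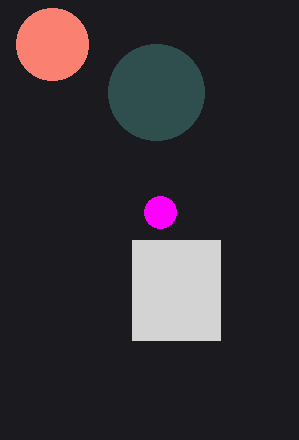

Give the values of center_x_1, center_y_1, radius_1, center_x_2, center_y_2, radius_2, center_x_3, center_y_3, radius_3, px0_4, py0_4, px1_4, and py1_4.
center_x_1 = 156; center_y_1 = 92; radius_1 = 48; center_x_2 = 160; center_y_2 = 212; radius_2 = 16; center_x_3 = 52; center_y_3 = 44; radius_3 = 36; px0_4 = 132; py0_4 = 240; px1_4 = 220; py1_4 = 340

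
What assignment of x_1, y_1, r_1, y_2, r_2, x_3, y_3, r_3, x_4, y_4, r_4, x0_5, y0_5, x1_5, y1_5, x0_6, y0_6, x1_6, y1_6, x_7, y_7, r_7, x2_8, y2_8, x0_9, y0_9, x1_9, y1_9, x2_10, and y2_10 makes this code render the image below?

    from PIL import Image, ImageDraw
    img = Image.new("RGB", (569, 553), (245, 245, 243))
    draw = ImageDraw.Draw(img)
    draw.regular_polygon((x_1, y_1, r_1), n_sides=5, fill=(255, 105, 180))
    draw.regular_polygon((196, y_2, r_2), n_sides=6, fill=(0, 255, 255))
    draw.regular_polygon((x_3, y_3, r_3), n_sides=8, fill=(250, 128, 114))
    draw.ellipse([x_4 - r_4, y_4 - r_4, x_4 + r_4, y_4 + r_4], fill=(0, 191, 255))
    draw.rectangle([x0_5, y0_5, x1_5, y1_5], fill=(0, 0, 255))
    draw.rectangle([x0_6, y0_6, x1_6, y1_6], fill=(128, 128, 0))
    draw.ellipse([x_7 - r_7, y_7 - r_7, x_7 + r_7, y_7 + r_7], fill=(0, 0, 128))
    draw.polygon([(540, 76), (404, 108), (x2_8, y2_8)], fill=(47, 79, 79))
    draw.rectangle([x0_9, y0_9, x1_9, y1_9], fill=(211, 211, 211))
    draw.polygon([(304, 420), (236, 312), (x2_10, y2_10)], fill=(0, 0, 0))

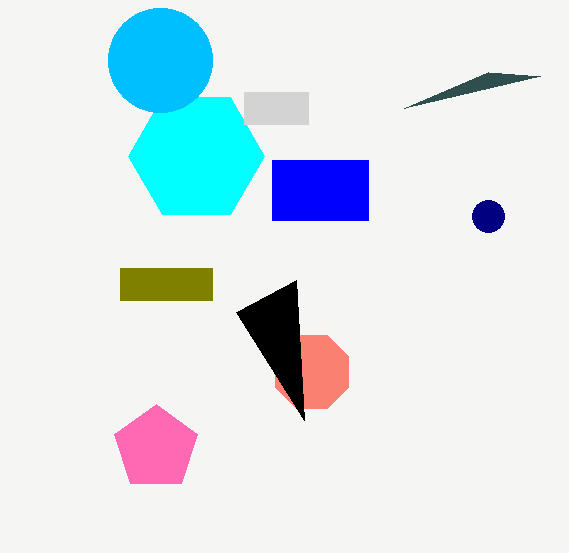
x_1 = 156
y_1 = 448
r_1 = 44
y_2 = 156
r_2 = 68
x_3 = 312
y_3 = 372
r_3 = 40
x_4 = 160
y_4 = 60
r_4 = 52
x0_5 = 272
y0_5 = 160
x1_5 = 368
y1_5 = 220
x0_6 = 120
y0_6 = 268
x1_6 = 212
y1_6 = 300
x_7 = 488
y_7 = 216
r_7 = 16
x2_8 = 488
y2_8 = 72
x0_9 = 244
y0_9 = 92
x1_9 = 308
y1_9 = 124
x2_10 = 296
y2_10 = 280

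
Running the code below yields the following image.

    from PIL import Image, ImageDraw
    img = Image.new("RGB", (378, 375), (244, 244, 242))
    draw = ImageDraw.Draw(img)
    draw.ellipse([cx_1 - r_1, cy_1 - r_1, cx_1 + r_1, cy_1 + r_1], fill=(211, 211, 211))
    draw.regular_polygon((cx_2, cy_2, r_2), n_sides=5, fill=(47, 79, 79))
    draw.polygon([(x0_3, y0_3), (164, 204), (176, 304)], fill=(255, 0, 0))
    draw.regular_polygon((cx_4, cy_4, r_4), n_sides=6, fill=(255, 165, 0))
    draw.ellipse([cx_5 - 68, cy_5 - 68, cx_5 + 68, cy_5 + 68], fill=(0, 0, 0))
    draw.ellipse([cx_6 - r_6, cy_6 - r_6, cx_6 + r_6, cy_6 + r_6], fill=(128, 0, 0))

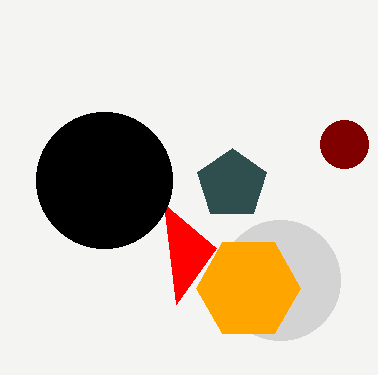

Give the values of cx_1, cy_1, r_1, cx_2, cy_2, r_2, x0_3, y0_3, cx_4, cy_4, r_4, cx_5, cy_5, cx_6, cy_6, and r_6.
cx_1 = 280
cy_1 = 280
r_1 = 60
cx_2 = 232
cy_2 = 184
r_2 = 36
x0_3 = 216
y0_3 = 248
cx_4 = 248
cy_4 = 288
r_4 = 52
cx_5 = 104
cy_5 = 180
cx_6 = 344
cy_6 = 144
r_6 = 24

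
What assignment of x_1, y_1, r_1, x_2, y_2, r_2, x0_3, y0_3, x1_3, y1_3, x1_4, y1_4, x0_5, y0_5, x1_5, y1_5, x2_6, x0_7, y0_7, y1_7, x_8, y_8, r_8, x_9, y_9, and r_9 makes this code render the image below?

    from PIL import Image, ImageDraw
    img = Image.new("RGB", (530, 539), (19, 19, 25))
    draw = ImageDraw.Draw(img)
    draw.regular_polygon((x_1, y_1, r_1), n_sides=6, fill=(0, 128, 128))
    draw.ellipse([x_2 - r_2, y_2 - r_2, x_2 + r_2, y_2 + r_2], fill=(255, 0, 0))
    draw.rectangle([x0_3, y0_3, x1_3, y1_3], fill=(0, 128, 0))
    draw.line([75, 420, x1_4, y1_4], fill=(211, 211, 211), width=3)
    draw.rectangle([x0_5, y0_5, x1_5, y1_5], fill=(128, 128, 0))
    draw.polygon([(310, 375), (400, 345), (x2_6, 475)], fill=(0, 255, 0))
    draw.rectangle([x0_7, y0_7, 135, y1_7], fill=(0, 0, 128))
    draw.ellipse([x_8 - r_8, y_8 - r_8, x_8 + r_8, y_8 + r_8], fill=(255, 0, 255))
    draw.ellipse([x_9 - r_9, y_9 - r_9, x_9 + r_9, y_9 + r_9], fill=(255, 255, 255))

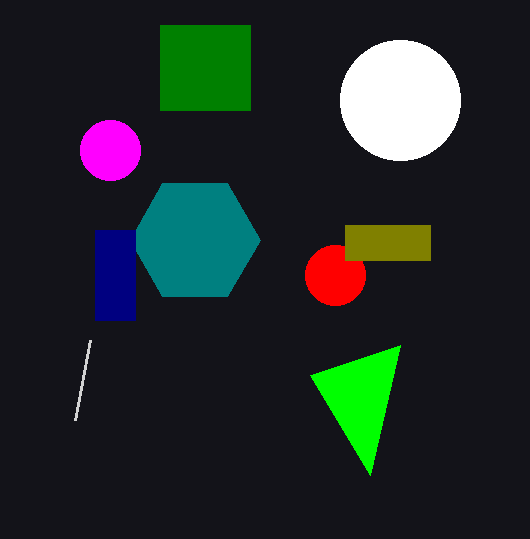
x_1 = 195, y_1 = 240, r_1 = 65, x_2 = 335, y_2 = 275, r_2 = 30, x0_3 = 160, y0_3 = 25, x1_3 = 250, y1_3 = 110, x1_4 = 90, y1_4 = 340, x0_5 = 345, y0_5 = 225, x1_5 = 430, y1_5 = 260, x2_6 = 370, x0_7 = 95, y0_7 = 230, y1_7 = 320, x_8 = 110, y_8 = 150, r_8 = 30, x_9 = 400, y_9 = 100, r_9 = 60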